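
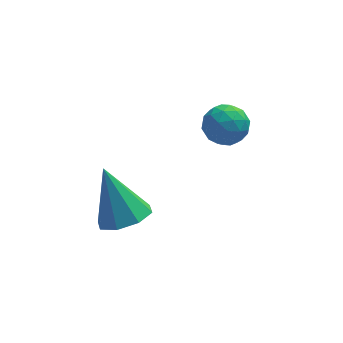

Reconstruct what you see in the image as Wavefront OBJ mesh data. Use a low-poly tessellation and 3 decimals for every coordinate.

v -2.143 0.068 -3.456
v -1.43 -0.114 -3.142
v -2.617 0.812 -1.944
v -1.433 0.435 -3.413
v -1.852 0.769 -3.709
v -2.441 0.692 -3.857
v -2.856 0.25 -3.769
v -2.852 -0.299 -3.498
v -2.433 -0.633 -3.202
v -1.844 -0.556 -3.054
v 0.606 2.891 -2.114
v 1.002 3.481 -2.264
v 1.078 2.339 -3.036
v 1.474 2.929 -3.186
v 1.617 2.537 -2.593
v 1.325 2.878 -2.023
v 0.755 2.942 -3.277
v 0.463 3.283 -2.707
v 1.094 3.512 -2.983
v 1.627 3.261 -2.56
v 0.453 2.559 -2.74
v 0.986 2.308 -2.317
v 0.762 3.234 -2.108
v 1.318 2.586 -3.192
v 1.402 2.355 -2.843
v 1.635 2.701 -2.931
v 0.953 2.88 -1.966
v 1.185 3.226 -2.054
v 1.547 2.671 -2.247
v 0.895 2.594 -3.246
v 1.127 2.94 -3.334
v 0.445 3.119 -2.369
v 0.678 3.465 -2.457
v 0.533 3.149 -3.053
v 1.049 3.599 -2.619
v 1.327 3.275 -3.161
v 0.904 3.283 -3.214
v 0.732 3.483 -2.879
v 1.363 3.452 -2.37
v 1.64 3.127 -2.912
v 1.724 2.897 -2.563
v 1.553 3.097 -2.228
v 1.417 3.47 -2.792
v 0.44 2.693 -2.388
v 0.717 2.368 -2.93
v 0.527 2.723 -3.072
v 0.356 2.923 -2.737
v 0.753 2.545 -2.139
v 1.031 2.221 -2.681
v 1.348 2.337 -2.421
v 1.176 2.537 -2.086
v 0.663 2.35 -2.508
f 2 1 4
f 2 4 3
f 4 1 5
f 4 5 3
f 5 1 6
f 5 6 3
f 6 1 7
f 6 7 3
f 7 1 8
f 7 8 3
f 8 1 9
f 8 9 3
f 9 1 10
f 9 10 3
f 10 1 2
f 10 2 3
f 11 48 27
f 48 22 51
f 27 51 16
f 48 51 27
f 11 27 23
f 27 16 28
f 23 28 12
f 27 28 23
f 11 23 32
f 23 12 33
f 32 33 18
f 23 33 32
f 11 32 44
f 32 18 47
f 44 47 21
f 32 47 44
f 11 44 48
f 44 21 52
f 48 52 22
f 44 52 48
f 12 28 39
f 28 16 42
f 39 42 20
f 28 42 39
f 16 51 29
f 51 22 50
f 29 50 15
f 51 50 29
f 22 52 49
f 52 21 45
f 49 45 13
f 52 45 49
f 21 47 46
f 47 18 34
f 46 34 17
f 47 34 46
f 18 33 38
f 33 12 35
f 38 35 19
f 33 35 38
f 14 40 26
f 40 20 41
f 26 41 15
f 40 41 26
f 14 26 24
f 26 15 25
f 24 25 13
f 26 25 24
f 14 24 31
f 24 13 30
f 31 30 17
f 24 30 31
f 14 31 36
f 31 17 37
f 36 37 19
f 31 37 36
f 14 36 40
f 36 19 43
f 40 43 20
f 36 43 40
f 15 41 29
f 41 20 42
f 29 42 16
f 41 42 29
f 13 25 49
f 25 15 50
f 49 50 22
f 25 50 49
f 17 30 46
f 30 13 45
f 46 45 21
f 30 45 46
f 19 37 38
f 37 17 34
f 38 34 18
f 37 34 38
f 20 43 39
f 43 19 35
f 39 35 12
f 43 35 39



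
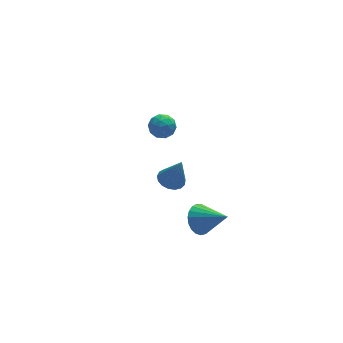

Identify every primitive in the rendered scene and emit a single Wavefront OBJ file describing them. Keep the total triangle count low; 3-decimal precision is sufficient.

v -1.876 -3.145 2.003
v -1.225 -3.213 1.817
v -1.484 -3.475 3.497
v -1.252 -2.898 1.894
v -1.421 -2.639 1.995
v -1.695 -2.497 2.098
v -2.01 -2.502 2.18
v -2.294 -2.656 2.22
v -2.483 -2.921 2.211
v -2.532 -3.237 2.154
v -2.431 -3.533 2.062
v -2.203 -3.739 1.957
v -1.899 -3.81 1.862
v -1.591 -3.728 1.799
v -1.347 -3.513 1.783
v 0.152 -1.182 -3.755
v 0.858 -0.885 -4.188
v 1.188 -2.238 -2.785
v 0.836 -0.65 -3.908
v 0.696 -0.507 -3.602
v 0.461 -0.481 -3.322
v 0.173 -0.575 -3.118
v -0.119 -0.775 -3.023
v -0.364 -1.045 -3.055
v -0.52 -1.338 -3.208
v -0.56 -1.605 -3.456
v -0.477 -1.798 -3.755
v -0.285 -1.885 -4.054
v -0.018 -1.85 -4.302
v 0.279 -1.7 -4.455
v 0.553 -1.46 -4.487
v 0.758 -1.172 -4.393
v -0.881 3.594 -0.687
v -0.49 3.917 -0.139
v -0.33 2.543 -0.461
v 0.061 2.866 0.087
v -0.675 2.762 0.164
v -1.015 3.412 0.024
v 0.195 3.048 -0.624
v -0.145 3.698 -0.764
v 0.175 3.58 -0.1
v -0.363 3.403 0.387
v -0.457 3.057 -0.987
v -0.995 2.88 -0.5
v -0.734 3.848 -0.433
v -0.086 2.612 -0.167
v -0.518 2.551 -0.122
v -0.289 2.741 0.2
v -1.042 3.551 -0.337
v -0.813 3.74 -0.015
v -0.921 3.062 0.163
v -0.007 2.72 -0.585
v 0.222 2.909 -0.263
v -0.531 3.719 -0.8
v -0.302 3.909 -0.478
v 0.101 3.398 -0.763
v -0.114 3.839 -0.088
v 0.21 3.222 0.045
v 0.289 3.329 -0.373
v 0.089 3.71 -0.455
v -0.43 3.735 0.198
v -0.106 3.118 0.332
v -0.538 3.057 0.376
v -0.738 3.438 0.294
v -0.039 3.537 0.222
v -0.714 3.342 -0.932
v -0.39 2.725 -0.798
v -0.082 3.022 -0.894
v -0.282 3.403 -0.976
v -1.03 3.238 -0.645
v -0.706 2.621 -0.512
v -0.909 2.75 -0.145
v -1.109 3.131 -0.227
v -0.781 2.923 -0.822
f 2 1 4
f 2 4 3
f 4 1 5
f 4 5 3
f 5 1 6
f 5 6 3
f 6 1 7
f 6 7 3
f 7 1 8
f 7 8 3
f 8 1 9
f 8 9 3
f 9 1 10
f 9 10 3
f 10 1 11
f 10 11 3
f 11 1 12
f 11 12 3
f 12 1 13
f 12 13 3
f 13 1 14
f 13 14 3
f 14 1 15
f 14 15 3
f 15 1 2
f 15 2 3
f 17 16 19
f 17 19 18
f 19 16 20
f 19 20 18
f 20 16 21
f 20 21 18
f 21 16 22
f 21 22 18
f 22 16 23
f 22 23 18
f 23 16 24
f 23 24 18
f 24 16 25
f 24 25 18
f 25 16 26
f 25 26 18
f 26 16 27
f 26 27 18
f 27 16 28
f 27 28 18
f 28 16 29
f 28 29 18
f 29 16 30
f 29 30 18
f 30 16 31
f 30 31 18
f 31 16 32
f 31 32 18
f 32 16 17
f 32 17 18
f 33 70 49
f 70 44 73
f 49 73 38
f 70 73 49
f 33 49 45
f 49 38 50
f 45 50 34
f 49 50 45
f 33 45 54
f 45 34 55
f 54 55 40
f 45 55 54
f 33 54 66
f 54 40 69
f 66 69 43
f 54 69 66
f 33 66 70
f 66 43 74
f 70 74 44
f 66 74 70
f 34 50 61
f 50 38 64
f 61 64 42
f 50 64 61
f 38 73 51
f 73 44 72
f 51 72 37
f 73 72 51
f 44 74 71
f 74 43 67
f 71 67 35
f 74 67 71
f 43 69 68
f 69 40 56
f 68 56 39
f 69 56 68
f 40 55 60
f 55 34 57
f 60 57 41
f 55 57 60
f 36 62 48
f 62 42 63
f 48 63 37
f 62 63 48
f 36 48 46
f 48 37 47
f 46 47 35
f 48 47 46
f 36 46 53
f 46 35 52
f 53 52 39
f 46 52 53
f 36 53 58
f 53 39 59
f 58 59 41
f 53 59 58
f 36 58 62
f 58 41 65
f 62 65 42
f 58 65 62
f 37 63 51
f 63 42 64
f 51 64 38
f 63 64 51
f 35 47 71
f 47 37 72
f 71 72 44
f 47 72 71
f 39 52 68
f 52 35 67
f 68 67 43
f 52 67 68
f 41 59 60
f 59 39 56
f 60 56 40
f 59 56 60
f 42 65 61
f 65 41 57
f 61 57 34
f 65 57 61



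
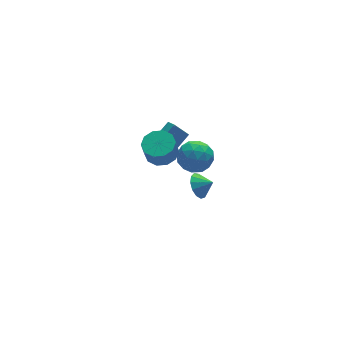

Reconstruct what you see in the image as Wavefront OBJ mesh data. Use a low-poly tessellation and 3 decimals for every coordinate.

v -1.991 2.926 1.526
v -0.912 3.317 2.2
v -2.004 3.68 1.111
v -0.926 4.07 1.785
v -1.294 2.47 0.675
v -0.216 2.86 1.349
v -1.308 3.223 0.26
v -0.229 3.614 0.934
v -3.14 0.478 3.278
v -2.299 0.034 3.411
v -2.599 -0.181 4.595
v -3.44 0.262 4.462
v -2.224 0.61 3.535
v -2.525 0.395 4.718
v -2.499 1.135 3.561
v -2.8 0.92 4.744
v -3.019 1.409 3.478
v -3.32 1.193 4.662
v -3.585 1.327 3.32
v -3.886 1.112 4.503
v -3.981 0.921 3.145
v -4.281 0.706 4.329
v -4.055 0.345 3.022
v -4.356 0.13 4.205
v -3.78 -0.18 2.996
v -4.081 -0.395 4.179
v -3.26 -0.453 3.078
v -3.561 -0.669 4.262
v -2.694 -0.372 3.237
v -2.995 -0.587 4.42
v -0.34 3.222 -0.634
v 0.63 2.671 -0.896
v -0.87 1.789 0.416
v 0.1 1.238 0.154
v 0.133 2.171 0.819
v 0.461 3.057 0.169
v -0.701 1.403 -0.649
v -0.373 2.289 -1.299
v 0.407 1.547 -0.906
v 0.922 2.021 0.001
v -1.162 2.439 -0.481
v -0.647 2.913 0.426
v 0.192 3.072 -0.857
v -0.432 1.388 0.377
v -0.412 1.936 0.768
v 0.158 1.612 0.614
v 0.092 3.299 -0.231
v 0.662 2.975 -0.385
v 0.37 2.681 0.623
v -0.902 1.485 -0.095
v -0.332 1.161 -0.249
v -0.398 2.848 -1.094
v 0.172 2.524 -1.248
v -0.61 1.779 -1.103
v 0.631 2.088 -1.017
v 0.319 1.245 -0.4
v -0.152 1.343 -0.872
v 0.041 1.863 -1.254
v 0.934 2.366 -0.484
v 0.622 1.524 0.133
v 0.641 2.072 0.524
v 0.834 2.593 0.143
v 0.802 1.706 -0.49
v -0.862 2.936 -0.613
v -1.174 2.094 0.004
v -1.074 1.867 -0.623
v -0.881 2.388 -1.004
v -0.559 3.215 -0.08
v -0.871 2.372 0.537
v -0.281 2.597 0.774
v -0.088 3.117 0.392
v -1.042 2.754 0.01
v 0.436 2.832 -3.993
v 0.906 2.679 -4.745
v 1.104 2.308 -3.467
v 1.089 3.109 -4.547
v 1.063 3.451 -4.174
v 0.839 3.597 -3.743
v 0.486 3.5 -3.392
v 0.118 3.191 -3.232
v -0.15 2.768 -3.313
v -0.232 2.366 -3.61
v -0.102 2.111 -4.029
v 0.199 2.086 -4.437
v 0.575 2.297 -4.703
f 2 4 1
f 5 2 1
f 1 4 3
f 3 5 1
f 2 8 4
f 6 2 5
f 6 8 2
f 4 8 3
f 7 5 3
f 3 8 7
f 7 6 5
f 8 6 7
f 10 9 13
f 10 13 11
f 11 13 14
f 11 14 12
f 13 9 15
f 13 15 14
f 14 15 16
f 14 16 12
f 15 9 17
f 15 17 16
f 16 17 18
f 16 18 12
f 17 9 19
f 17 19 18
f 18 19 20
f 18 20 12
f 19 9 21
f 19 21 20
f 20 21 22
f 20 22 12
f 21 9 23
f 21 23 22
f 22 23 24
f 22 24 12
f 23 9 25
f 23 25 24
f 24 25 26
f 24 26 12
f 25 9 27
f 25 27 26
f 26 27 28
f 26 28 12
f 27 9 29
f 27 29 28
f 28 29 30
f 28 30 12
f 29 9 10
f 29 10 30
f 30 10 11
f 30 11 12
f 31 68 47
f 68 42 71
f 47 71 36
f 68 71 47
f 31 47 43
f 47 36 48
f 43 48 32
f 47 48 43
f 31 43 52
f 43 32 53
f 52 53 38
f 43 53 52
f 31 52 64
f 52 38 67
f 64 67 41
f 52 67 64
f 31 64 68
f 64 41 72
f 68 72 42
f 64 72 68
f 32 48 59
f 48 36 62
f 59 62 40
f 48 62 59
f 36 71 49
f 71 42 70
f 49 70 35
f 71 70 49
f 42 72 69
f 72 41 65
f 69 65 33
f 72 65 69
f 41 67 66
f 67 38 54
f 66 54 37
f 67 54 66
f 38 53 58
f 53 32 55
f 58 55 39
f 53 55 58
f 34 60 46
f 60 40 61
f 46 61 35
f 60 61 46
f 34 46 44
f 46 35 45
f 44 45 33
f 46 45 44
f 34 44 51
f 44 33 50
f 51 50 37
f 44 50 51
f 34 51 56
f 51 37 57
f 56 57 39
f 51 57 56
f 34 56 60
f 56 39 63
f 60 63 40
f 56 63 60
f 35 61 49
f 61 40 62
f 49 62 36
f 61 62 49
f 33 45 69
f 45 35 70
f 69 70 42
f 45 70 69
f 37 50 66
f 50 33 65
f 66 65 41
f 50 65 66
f 39 57 58
f 57 37 54
f 58 54 38
f 57 54 58
f 40 63 59
f 63 39 55
f 59 55 32
f 63 55 59
f 74 73 76
f 74 76 75
f 76 73 77
f 76 77 75
f 77 73 78
f 77 78 75
f 78 73 79
f 78 79 75
f 79 73 80
f 79 80 75
f 80 73 81
f 80 81 75
f 81 73 82
f 81 82 75
f 82 73 83
f 82 83 75
f 83 73 84
f 83 84 75
f 84 73 85
f 84 85 75
f 85 73 74
f 85 74 75



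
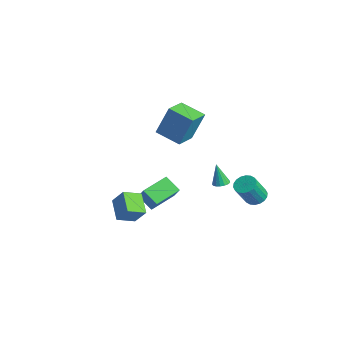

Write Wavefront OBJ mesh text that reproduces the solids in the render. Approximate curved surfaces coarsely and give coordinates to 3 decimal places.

v -2.322 3.753 -4.174
v -2.007 4.174 -4.051
v -2.678 3.587 -2.706
v -2.239 4.28 -4.095
v -2.489 4.266 -4.157
v -2.701 4.134 -4.223
v -2.827 3.915 -4.278
v -2.837 3.659 -4.309
v -2.729 3.424 -4.31
v -2.528 3.265 -4.279
v -2.28 3.217 -4.224
v -2.041 3.292 -4.158
v -1.868 3.473 -4.096
v -1.798 3.717 -4.051
v -1.848 3.97 -4.035
v -3.663 0.972 0.733
v -3.384 1.671 2.661
v -2.341 1.839 0.227
v -2.062 2.538 2.155
v -2.738 -0.258 1.045
v -2.459 0.441 2.973
v -1.416 0.609 0.539
v -1.137 1.308 2.467
v -2.085 -1.678 -3.622
v -1.188 -1.742 -2.576
v -2.51 -0.055 -3.159
v -1.613 -0.12 -2.112
v -1.207 -1.24 -4.348
v -0.31 -1.305 -3.301
v -1.632 0.382 -3.884
v -0.735 0.318 -2.838
v 1.923 -4.73 -2.193
v 0.66 -4.438 -1.499
v 1.93 -3.638 -2.64
v 0.667 -3.346 -1.946
v 2.553 -4.334 -1.214
v 1.29 -4.042 -0.52
v 2.56 -3.242 -1.661
v 1.297 -2.95 -0.967
v 1.352 4.132 -3.157
v 2.037 4.317 -3.184
v 2.333 3.434 -1.75
v 1.648 3.248 -1.723
v 1.907 4.55 -3.014
v 2.203 3.667 -1.58
v 1.668 4.7 -2.872
v 1.964 3.817 -1.438
v 1.366 4.737 -2.787
v 1.662 3.854 -1.353
v 1.061 4.655 -2.775
v 1.357 3.771 -1.341
v 0.814 4.468 -2.839
v 1.11 3.585 -1.405
v 0.673 4.215 -2.965
v 0.97 3.332 -1.531
v 0.667 3.946 -3.13
v 0.963 3.063 -1.696
v 0.797 3.713 -3.3
v 1.093 2.83 -1.866
v 1.036 3.563 -3.442
v 1.332 2.68 -2.008
v 1.338 3.526 -3.527
v 1.634 2.643 -2.093
v 1.643 3.609 -3.539
v 1.939 2.725 -2.105
v 1.89 3.795 -3.475
v 2.186 2.912 -2.041
v 2.03 4.048 -3.349
v 2.327 3.165 -1.915
f 2 1 4
f 2 4 3
f 4 1 5
f 4 5 3
f 5 1 6
f 5 6 3
f 6 1 7
f 6 7 3
f 7 1 8
f 7 8 3
f 8 1 9
f 8 9 3
f 9 1 10
f 9 10 3
f 10 1 11
f 10 11 3
f 11 1 12
f 11 12 3
f 12 1 13
f 12 13 3
f 13 1 14
f 13 14 3
f 14 1 15
f 14 15 3
f 15 1 2
f 15 2 3
f 17 19 16
f 20 17 16
f 16 19 18
f 18 20 16
f 17 23 19
f 21 17 20
f 21 23 17
f 19 23 18
f 22 20 18
f 18 23 22
f 22 21 20
f 23 21 22
f 25 27 24
f 28 25 24
f 24 27 26
f 26 28 24
f 25 31 27
f 29 25 28
f 29 31 25
f 27 31 26
f 30 28 26
f 26 31 30
f 30 29 28
f 31 29 30
f 33 35 32
f 36 33 32
f 32 35 34
f 34 36 32
f 33 39 35
f 37 33 36
f 37 39 33
f 35 39 34
f 38 36 34
f 34 39 38
f 38 37 36
f 39 37 38
f 41 40 44
f 41 44 42
f 42 44 45
f 42 45 43
f 44 40 46
f 44 46 45
f 45 46 47
f 45 47 43
f 46 40 48
f 46 48 47
f 47 48 49
f 47 49 43
f 48 40 50
f 48 50 49
f 49 50 51
f 49 51 43
f 50 40 52
f 50 52 51
f 51 52 53
f 51 53 43
f 52 40 54
f 52 54 53
f 53 54 55
f 53 55 43
f 54 40 56
f 54 56 55
f 55 56 57
f 55 57 43
f 56 40 58
f 56 58 57
f 57 58 59
f 57 59 43
f 58 40 60
f 58 60 59
f 59 60 61
f 59 61 43
f 60 40 62
f 60 62 61
f 61 62 63
f 61 63 43
f 62 40 64
f 62 64 63
f 63 64 65
f 63 65 43
f 64 40 66
f 64 66 65
f 65 66 67
f 65 67 43
f 66 40 68
f 66 68 67
f 67 68 69
f 67 69 43
f 68 40 41
f 68 41 69
f 69 41 42
f 69 42 43



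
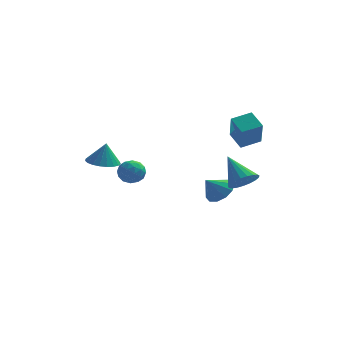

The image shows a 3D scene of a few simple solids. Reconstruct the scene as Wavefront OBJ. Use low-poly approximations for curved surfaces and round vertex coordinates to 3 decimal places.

v 2.227 3.487 -2.591
v 3.062 3.488 -1.971
v 1.453 2.913 -1.549
v 2.755 4.047 -1.891
v 2.246 4.392 -2.079
v 1.73 4.392 -2.462
v 1.404 4.046 -2.895
v 1.392 3.486 -3.212
v 1.7 2.928 -3.291
v 2.208 2.583 -3.104
v 2.724 2.583 -2.72
v 3.05 2.929 -2.288
v -3.627 -1.862 1.498
v -2.635 -1.737 1.354
v -3.433 -1.778 2.902
v -2.775 -1.341 1.349
v -3.062 -1.035 1.37
v -3.446 -0.872 1.413
v -3.862 -0.881 1.471
v -4.237 -1.059 1.533
v -4.507 -1.376 1.59
v -4.624 -1.777 1.63
v -4.569 -2.193 1.647
v -4.351 -2.552 1.639
v -4.007 -2.791 1.606
v -3.598 -2.87 1.555
v -3.194 -2.775 1.493
v -2.864 -2.522 1.433
v -2.667 -2.154 1.383
v -2.015 -2.245 1.529
v -1.278 -2.359 1.097
v -2.242 -3.621 1.503
v -1.505 -3.735 1.071
v -1.487 -3.483 1.896
v -1.347 -2.632 1.911
v -2.173 -3.348 0.689
v -2.033 -2.497 0.704
v -1.376 -3.04 0.577
v -0.951 -3.124 1.323
v -2.569 -2.856 1.277
v -2.144 -2.94 2.023
v -1.627 -2.181 1.315
v -1.893 -3.799 1.285
v -1.883 -3.651 1.77
v -1.45 -3.718 1.516
v -1.667 -2.342 1.794
v -1.234 -2.409 1.54
v -1.357 -3.07 2.009
v -2.286 -3.571 1.06
v -1.853 -3.638 0.806
v -2.07 -2.262 1.084
v -1.637 -2.329 0.83
v -2.163 -2.91 0.591
v -1.251 -2.648 0.756
v -1.384 -3.457 0.741
v -1.777 -3.23 0.516
v -1.695 -2.73 0.525
v -1.001 -2.698 1.194
v -1.135 -3.507 1.179
v -1.124 -3.358 1.664
v -1.042 -2.859 1.673
v -1.059 -3.098 0.889
v -2.385 -2.473 1.421
v -2.519 -3.282 1.406
v -2.478 -3.121 0.927
v -2.396 -2.622 0.936
v -2.136 -2.523 1.859
v -2.269 -3.332 1.844
v -1.825 -3.25 2.075
v -1.743 -2.75 2.084
v -2.461 -2.882 1.711
v 2.888 2.781 2.306
v 3.097 1.712 3.96
v 3.981 3.487 2.625
v 4.19 2.419 4.278
v 3.65 1.901 1.642
v 3.859 0.833 3.295
v 4.743 2.608 1.96
v 4.952 1.539 3.614
v 4.044 0.52 -0.482
v 4.625 0.159 0.234
v 2.936 1.64 0.982
v 4.826 0.502 0.125
v 4.892 0.847 -0.09
v 4.812 1.136 -0.371
v 4.598 1.318 -0.673
v 4.289 1.363 -0.941
v 3.937 1.262 -1.129
v 3.604 1.032 -1.206
v 3.347 0.715 -1.158
v 3.21 0.363 -0.993
v 3.218 0.039 -0.739
v 3.368 -0.202 -0.441
v 3.635 -0.318 -0.15
v 3.973 -0.289 0.083
v 4.323 -0.12 0.219
f 2 1 4
f 2 4 3
f 4 1 5
f 4 5 3
f 5 1 6
f 5 6 3
f 6 1 7
f 6 7 3
f 7 1 8
f 7 8 3
f 8 1 9
f 8 9 3
f 9 1 10
f 9 10 3
f 10 1 11
f 10 11 3
f 11 1 12
f 11 12 3
f 12 1 2
f 12 2 3
f 14 13 16
f 14 16 15
f 16 13 17
f 16 17 15
f 17 13 18
f 17 18 15
f 18 13 19
f 18 19 15
f 19 13 20
f 19 20 15
f 20 13 21
f 20 21 15
f 21 13 22
f 21 22 15
f 22 13 23
f 22 23 15
f 23 13 24
f 23 24 15
f 24 13 25
f 24 25 15
f 25 13 26
f 25 26 15
f 26 13 27
f 26 27 15
f 27 13 28
f 27 28 15
f 28 13 29
f 28 29 15
f 29 13 14
f 29 14 15
f 30 67 46
f 67 41 70
f 46 70 35
f 67 70 46
f 30 46 42
f 46 35 47
f 42 47 31
f 46 47 42
f 30 42 51
f 42 31 52
f 51 52 37
f 42 52 51
f 30 51 63
f 51 37 66
f 63 66 40
f 51 66 63
f 30 63 67
f 63 40 71
f 67 71 41
f 63 71 67
f 31 47 58
f 47 35 61
f 58 61 39
f 47 61 58
f 35 70 48
f 70 41 69
f 48 69 34
f 70 69 48
f 41 71 68
f 71 40 64
f 68 64 32
f 71 64 68
f 40 66 65
f 66 37 53
f 65 53 36
f 66 53 65
f 37 52 57
f 52 31 54
f 57 54 38
f 52 54 57
f 33 59 45
f 59 39 60
f 45 60 34
f 59 60 45
f 33 45 43
f 45 34 44
f 43 44 32
f 45 44 43
f 33 43 50
f 43 32 49
f 50 49 36
f 43 49 50
f 33 50 55
f 50 36 56
f 55 56 38
f 50 56 55
f 33 55 59
f 55 38 62
f 59 62 39
f 55 62 59
f 34 60 48
f 60 39 61
f 48 61 35
f 60 61 48
f 32 44 68
f 44 34 69
f 68 69 41
f 44 69 68
f 36 49 65
f 49 32 64
f 65 64 40
f 49 64 65
f 38 56 57
f 56 36 53
f 57 53 37
f 56 53 57
f 39 62 58
f 62 38 54
f 58 54 31
f 62 54 58
f 73 75 72
f 76 73 72
f 72 75 74
f 74 76 72
f 73 79 75
f 77 73 76
f 77 79 73
f 75 79 74
f 78 76 74
f 74 79 78
f 78 77 76
f 79 77 78
f 81 80 83
f 81 83 82
f 83 80 84
f 83 84 82
f 84 80 85
f 84 85 82
f 85 80 86
f 85 86 82
f 86 80 87
f 86 87 82
f 87 80 88
f 87 88 82
f 88 80 89
f 88 89 82
f 89 80 90
f 89 90 82
f 90 80 91
f 90 91 82
f 91 80 92
f 91 92 82
f 92 80 93
f 92 93 82
f 93 80 94
f 93 94 82
f 94 80 95
f 94 95 82
f 95 80 96
f 95 96 82
f 96 80 81
f 96 81 82



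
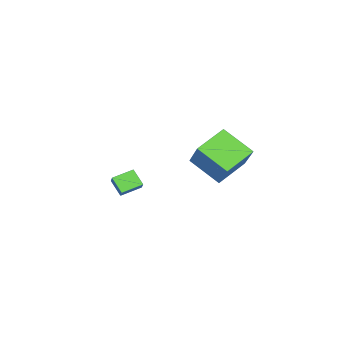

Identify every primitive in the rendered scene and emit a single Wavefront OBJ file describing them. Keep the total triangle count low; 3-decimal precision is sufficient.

v 3.064 -4.137 -3.898
v 2.789 -4.905 -3.132
v 2.086 -3.428 -3.54
v 1.81 -4.197 -2.773
v 3.61 -3.703 -3.267
v 3.334 -4.472 -2.5
v 2.631 -2.995 -2.908
v 2.356 -3.763 -2.142
v 1.976 2.683 0.014
v 1.939 0.943 1.116
v 2.906 3.67 1.604
v 2.869 1.93 2.706
v 3.731 2.19 -0.706
v 3.694 0.45 0.396
v 4.661 3.177 0.884
v 4.624 1.437 1.986
f 2 4 1
f 5 2 1
f 1 4 3
f 3 5 1
f 2 8 4
f 6 2 5
f 6 8 2
f 4 8 3
f 7 5 3
f 3 8 7
f 7 6 5
f 8 6 7
f 10 12 9
f 13 10 9
f 9 12 11
f 11 13 9
f 10 16 12
f 14 10 13
f 14 16 10
f 12 16 11
f 15 13 11
f 11 16 15
f 15 14 13
f 16 14 15



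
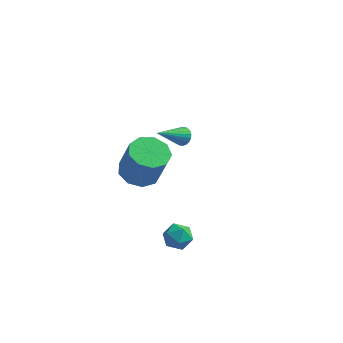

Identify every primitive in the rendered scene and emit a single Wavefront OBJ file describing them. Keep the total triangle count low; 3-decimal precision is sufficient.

v 0.266 -3.241 -2.814
v 0.709 -3.88 -3.074
v -0.849 -3.88 -3.146
v -0.406 -4.519 -3.406
v -0.443 -4.344 -2.606
v 0.246 -3.949 -2.4
v -0.386 -3.811 -3.82
v 0.303 -3.416 -3.614
v 0.306 -4.233 -3.695
v 0.271 -4.562 -2.945
v -0.411 -3.198 -3.275
v -0.446 -3.527 -2.525
v -2.793 -2.108 -0.411
v -2.272 -2.978 -0.782
v -1.545 -3.362 1.139
v -2.067 -2.492 1.511
v -1.836 -2.383 -0.828
v -1.109 -2.768 1.094
v -1.848 -1.66 -0.679
v -1.121 -2.044 1.243
v -2.302 -1.146 -0.404
v -1.575 -1.531 1.518
v -2.986 -1.082 -0.132
v -2.26 -1.467 1.789
v -3.58 -1.498 0.009
v -2.853 -1.883 1.93
v -3.806 -2.199 -0.046
v -3.079 -2.584 1.875
v -3.558 -2.858 -0.272
v -2.831 -3.243 1.65
v -2.952 -3.165 -0.563
v -2.225 -3.55 1.359
v -2.679 3.25 -1.61
v -2.324 3.367 -1.153
v -3.521 1.83 -0.59
v -2.516 3.514 -1.108
v -2.736 3.614 -1.149
v -2.946 3.652 -1.27
v -3.11 3.62 -1.45
v -3.199 3.524 -1.657
v -3.199 3.381 -1.857
v -3.108 3.215 -2.013
v -2.944 3.055 -2.1
v -2.733 2.929 -2.102
v -2.513 2.858 -2.019
v -2.322 2.855 -1.865
v -2.193 2.92 -1.667
v -2.147 3.043 -1.459
v -2.194 3.201 -1.277
f 1 12 6
f 1 6 2
f 1 2 8
f 1 8 11
f 1 11 12
f 2 6 10
f 6 12 5
f 12 11 3
f 11 8 7
f 8 2 9
f 4 10 5
f 4 5 3
f 4 3 7
f 4 7 9
f 4 9 10
f 5 10 6
f 3 5 12
f 7 3 11
f 9 7 8
f 10 9 2
f 14 13 17
f 14 17 15
f 15 17 18
f 15 18 16
f 17 13 19
f 17 19 18
f 18 19 20
f 18 20 16
f 19 13 21
f 19 21 20
f 20 21 22
f 20 22 16
f 21 13 23
f 21 23 22
f 22 23 24
f 22 24 16
f 23 13 25
f 23 25 24
f 24 25 26
f 24 26 16
f 25 13 27
f 25 27 26
f 26 27 28
f 26 28 16
f 27 13 29
f 27 29 28
f 28 29 30
f 28 30 16
f 29 13 31
f 29 31 30
f 30 31 32
f 30 32 16
f 31 13 14
f 31 14 32
f 32 14 15
f 32 15 16
f 34 33 36
f 34 36 35
f 36 33 37
f 36 37 35
f 37 33 38
f 37 38 35
f 38 33 39
f 38 39 35
f 39 33 40
f 39 40 35
f 40 33 41
f 40 41 35
f 41 33 42
f 41 42 35
f 42 33 43
f 42 43 35
f 43 33 44
f 43 44 35
f 44 33 45
f 44 45 35
f 45 33 46
f 45 46 35
f 46 33 47
f 46 47 35
f 47 33 48
f 47 48 35
f 48 33 49
f 48 49 35
f 49 33 34
f 49 34 35



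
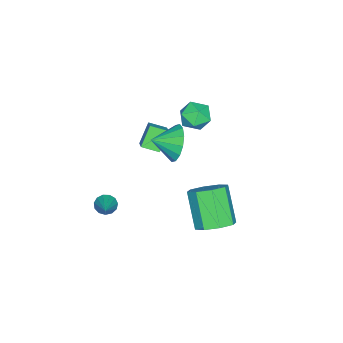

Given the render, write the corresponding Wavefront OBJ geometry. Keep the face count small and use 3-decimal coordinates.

v 1.209 3.292 -2.653
v 1.815 3.795 -2.003
v 0.796 2.87 -0.338
v 0.191 2.368 -0.987
v 1.167 4.194 -2.178
v 0.148 3.27 -0.513
v 0.544 4.065 -2.631
v -0.475 3.141 -0.965
v 0.311 3.483 -3.096
v -0.708 2.559 -1.431
v 0.604 2.79 -3.302
v -0.415 1.865 -1.637
v 1.252 2.39 -3.127
v 0.233 1.466 -1.462
v 1.875 2.519 -2.675
v 0.856 1.595 -1.009
v 2.108 3.101 -2.209
v 1.089 2.177 -0.544
v 1.854 1.479 3.696
v 2.512 1.59 2.872
v 2.526 0.521 4.104
v 2.724 1.906 3.267
v 2.703 2.109 3.776
v 2.455 2.142 4.264
v 2.045 1.999 4.6
v 1.584 1.715 4.693
v 1.196 1.369 4.519
v 0.984 1.052 4.125
v 1.005 0.85 3.615
v 1.253 0.816 3.127
v 1.663 0.96 2.792
v 2.124 1.243 2.698
v 3.016 -1.676 -1.507
v 3.318 -1.551 -1.987
v 4.264 -1.024 -0.553
v 3.133 -1.289 -1.923
v 2.911 -1.15 -1.728
v 2.722 -1.178 -1.463
v 2.627 -1.364 -1.211
v 2.656 -1.649 -1.054
v 2.799 -1.942 -1.04
v 3.011 -2.151 -1.175
v 3.225 -2.209 -1.415
v 3.373 -2.098 -1.684
v 3.407 -1.853 -1.897
v -1.614 1.655 2.496
v -0.896 1.106 2.451
v -2.504 0.494 2.469
v -1.786 -0.055 2.424
v -1.954 0.409 3.182
v -1.404 1.126 3.199
v -1.996 0.474 1.721
v -1.446 1.191 1.738
v -1.133 0.376 1.972
v -1.107 0.336 2.875
v -2.293 1.264 2.045
v -2.267 1.224 2.948
v -2.621 -1.195 -0.123
v -2.309 -2.064 0.205
v -1.914 -0.743 0.402
v -1.603 -1.612 0.731
v -1.797 -1.288 -1.151
v -1.486 -2.157 -0.822
v -1.091 -0.836 -0.625
v -0.779 -1.705 -0.297
f 2 1 5
f 2 5 3
f 3 5 6
f 3 6 4
f 5 1 7
f 5 7 6
f 6 7 8
f 6 8 4
f 7 1 9
f 7 9 8
f 8 9 10
f 8 10 4
f 9 1 11
f 9 11 10
f 10 11 12
f 10 12 4
f 11 1 13
f 11 13 12
f 12 13 14
f 12 14 4
f 13 1 15
f 13 15 14
f 14 15 16
f 14 16 4
f 15 1 17
f 15 17 16
f 16 17 18
f 16 18 4
f 17 1 2
f 17 2 18
f 18 2 3
f 18 3 4
f 20 19 22
f 20 22 21
f 22 19 23
f 22 23 21
f 23 19 24
f 23 24 21
f 24 19 25
f 24 25 21
f 25 19 26
f 25 26 21
f 26 19 27
f 26 27 21
f 27 19 28
f 27 28 21
f 28 19 29
f 28 29 21
f 29 19 30
f 29 30 21
f 30 19 31
f 30 31 21
f 31 19 32
f 31 32 21
f 32 19 20
f 32 20 21
f 34 33 36
f 34 36 35
f 36 33 37
f 36 37 35
f 37 33 38
f 37 38 35
f 38 33 39
f 38 39 35
f 39 33 40
f 39 40 35
f 40 33 41
f 40 41 35
f 41 33 42
f 41 42 35
f 42 33 43
f 42 43 35
f 43 33 44
f 43 44 35
f 44 33 45
f 44 45 35
f 45 33 34
f 45 34 35
f 46 57 51
f 46 51 47
f 46 47 53
f 46 53 56
f 46 56 57
f 47 51 55
f 51 57 50
f 57 56 48
f 56 53 52
f 53 47 54
f 49 55 50
f 49 50 48
f 49 48 52
f 49 52 54
f 49 54 55
f 50 55 51
f 48 50 57
f 52 48 56
f 54 52 53
f 55 54 47
f 59 61 58
f 62 59 58
f 58 61 60
f 60 62 58
f 59 65 61
f 63 59 62
f 63 65 59
f 61 65 60
f 64 62 60
f 60 65 64
f 64 63 62
f 65 63 64



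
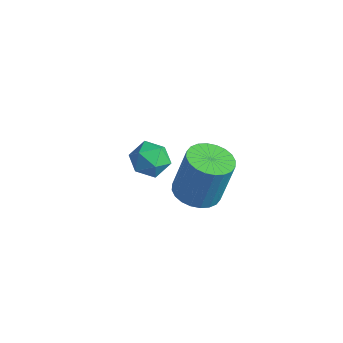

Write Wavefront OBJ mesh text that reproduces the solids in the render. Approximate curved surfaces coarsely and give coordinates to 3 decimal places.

v -3.692 0.815 -1.81
v -3.066 1.288 -1.383
v -2.914 -0.388 -1.617
v -2.288 0.085 -1.19
v -3.088 -0.04 -0.813
v -3.569 0.703 -0.932
v -2.411 0.197 -2.068
v -2.892 0.94 -2.187
v -2.274 0.906 -1.543
v -2.692 0.76 -0.767
v -3.288 0.14 -2.233
v -3.706 -0.006 -1.457
v 1.312 -1.2 1.07
v 2.065 -1.728 1.083
v 2.342 -1.287 2.983
v 1.588 -0.76 2.97
v 2.204 -1.411 0.989
v 2.48 -0.97 2.889
v 2.207 -1.061 0.907
v 2.483 -0.62 2.807
v 2.073 -0.733 0.851
v 2.349 -0.292 2.751
v 1.824 -0.476 0.827
v 2.1 -0.035 2.727
v 1.496 -0.329 0.841
v 1.773 0.112 2.741
v 1.141 -0.315 0.889
v 1.417 0.126 2.789
v 0.812 -0.436 0.965
v 1.088 0.005 2.865
v 0.558 -0.673 1.057
v 0.835 -0.232 2.957
v 0.42 -0.99 1.151
v 0.696 -0.549 3.051
v 0.417 -1.34 1.233
v 0.693 -0.899 3.133
v 0.551 -1.668 1.289
v 0.827 -1.227 3.189
v 0.8 -1.925 1.313
v 1.076 -1.484 3.213
v 1.127 -2.072 1.299
v 1.404 -1.631 3.199
v 1.483 -2.086 1.251
v 1.759 -1.645 3.151
v 1.812 -1.965 1.175
v 2.088 -1.524 3.075
f 1 12 6
f 1 6 2
f 1 2 8
f 1 8 11
f 1 11 12
f 2 6 10
f 6 12 5
f 12 11 3
f 11 8 7
f 8 2 9
f 4 10 5
f 4 5 3
f 4 3 7
f 4 7 9
f 4 9 10
f 5 10 6
f 3 5 12
f 7 3 11
f 9 7 8
f 10 9 2
f 14 13 17
f 14 17 15
f 15 17 18
f 15 18 16
f 17 13 19
f 17 19 18
f 18 19 20
f 18 20 16
f 19 13 21
f 19 21 20
f 20 21 22
f 20 22 16
f 21 13 23
f 21 23 22
f 22 23 24
f 22 24 16
f 23 13 25
f 23 25 24
f 24 25 26
f 24 26 16
f 25 13 27
f 25 27 26
f 26 27 28
f 26 28 16
f 27 13 29
f 27 29 28
f 28 29 30
f 28 30 16
f 29 13 31
f 29 31 30
f 30 31 32
f 30 32 16
f 31 13 33
f 31 33 32
f 32 33 34
f 32 34 16
f 33 13 35
f 33 35 34
f 34 35 36
f 34 36 16
f 35 13 37
f 35 37 36
f 36 37 38
f 36 38 16
f 37 13 39
f 37 39 38
f 38 39 40
f 38 40 16
f 39 13 41
f 39 41 40
f 40 41 42
f 40 42 16
f 41 13 43
f 41 43 42
f 42 43 44
f 42 44 16
f 43 13 45
f 43 45 44
f 44 45 46
f 44 46 16
f 45 13 14
f 45 14 46
f 46 14 15
f 46 15 16



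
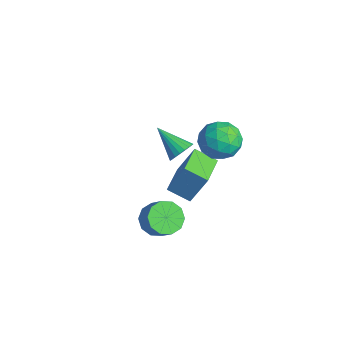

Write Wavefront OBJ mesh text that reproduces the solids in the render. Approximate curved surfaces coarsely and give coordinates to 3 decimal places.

v 3.066 -3.393 -0.625
v 3.762 -3.474 -1.253
v 4.609 -3.407 -0.322
v 3.914 -3.327 0.305
v 3.644 -2.909 -1.186
v 4.491 -2.842 -0.256
v 3.306 -2.529 -0.905
v 4.153 -2.462 0.025
v 2.876 -2.479 -0.517
v 3.724 -2.412 0.413
v 2.519 -2.779 -0.171
v 3.367 -2.712 0.759
v 2.371 -3.313 0.002
v 3.218 -3.246 0.933
v 2.489 -3.878 -0.064
v 3.336 -3.811 0.866
v 2.827 -4.258 -0.345
v 3.674 -4.191 0.585
v 3.256 -4.308 -0.733
v 4.104 -4.241 0.197
v 3.613 -4.008 -1.079
v 4.461 -3.941 -0.149
v 1.413 1.685 0.678
v 2.037 1.15 1.522
v -0.197 1.29 1.618
v 0.427 0.755 2.462
v 0.494 1.924 2.33
v 1.489 2.168 1.75
v 0.351 0.272 1.39
v 1.346 0.516 0.81
v 1.38 0.277 1.962
v 1.469 1.298 2.543
v 0.371 1.142 0.597
v 0.46 2.163 1.178
v 1.866 1.452 1.018
v -0.026 0.988 2.122
v 0.013 1.675 2.045
v 0.38 1.36 2.541
v 1.545 2.05 1.152
v 1.911 1.736 1.648
v 1.004 2.191 2.123
v -0.071 0.704 1.492
v 0.295 0.39 1.988
v 1.46 1.08 0.599
v 1.827 0.765 1.095
v 0.836 0.249 1.017
v 1.847 0.625 1.773
v 0.9 0.393 2.325
v 0.856 0.109 1.695
v 1.441 0.252 1.354
v 1.899 1.224 2.114
v 0.953 0.992 2.666
v 0.992 1.679 2.589
v 1.577 1.823 2.248
v 1.513 0.711 2.373
v 0.887 1.448 0.474
v -0.059 1.216 1.026
v 0.263 0.617 0.892
v 0.848 0.761 0.551
v 0.94 2.047 0.815
v -0.007 1.815 1.367
v 0.399 2.188 1.786
v 0.984 2.331 1.445
v 0.327 1.729 0.767
v -0.989 -0.126 -1.953
v -0.56 0.625 -0.183
v -0.101 0.702 -2.52
v 0.328 1.453 -0.75
v 0.372 -1.433 -1.73
v 0.801 -0.682 0.04
v 1.26 -0.605 -2.297
v 1.689 0.146 -0.527
v -2.068 0.697 -1.877
v -1.625 0.636 -1.238
v -3.612 0.103 -0.863
v -1.73 0.942 -1.218
v -1.894 1.206 -1.312
v -2.087 1.382 -1.504
v -2.278 1.44 -1.76
v -2.432 1.369 -2.037
v -2.523 1.182 -2.285
v -2.536 0.911 -2.463
v -2.468 0.603 -2.54
v -2.33 0.312 -2.502
v -2.148 0.087 -2.356
v -1.952 -0.032 -2.127
v -1.775 -0.025 -1.855
v -1.65 0.107 -1.586
v -1.597 0.341 -1.368
f 2 1 5
f 2 5 3
f 3 5 6
f 3 6 4
f 5 1 7
f 5 7 6
f 6 7 8
f 6 8 4
f 7 1 9
f 7 9 8
f 8 9 10
f 8 10 4
f 9 1 11
f 9 11 10
f 10 11 12
f 10 12 4
f 11 1 13
f 11 13 12
f 12 13 14
f 12 14 4
f 13 1 15
f 13 15 14
f 14 15 16
f 14 16 4
f 15 1 17
f 15 17 16
f 16 17 18
f 16 18 4
f 17 1 19
f 17 19 18
f 18 19 20
f 18 20 4
f 19 1 21
f 19 21 20
f 20 21 22
f 20 22 4
f 21 1 2
f 21 2 22
f 22 2 3
f 22 3 4
f 23 60 39
f 60 34 63
f 39 63 28
f 60 63 39
f 23 39 35
f 39 28 40
f 35 40 24
f 39 40 35
f 23 35 44
f 35 24 45
f 44 45 30
f 35 45 44
f 23 44 56
f 44 30 59
f 56 59 33
f 44 59 56
f 23 56 60
f 56 33 64
f 60 64 34
f 56 64 60
f 24 40 51
f 40 28 54
f 51 54 32
f 40 54 51
f 28 63 41
f 63 34 62
f 41 62 27
f 63 62 41
f 34 64 61
f 64 33 57
f 61 57 25
f 64 57 61
f 33 59 58
f 59 30 46
f 58 46 29
f 59 46 58
f 30 45 50
f 45 24 47
f 50 47 31
f 45 47 50
f 26 52 38
f 52 32 53
f 38 53 27
f 52 53 38
f 26 38 36
f 38 27 37
f 36 37 25
f 38 37 36
f 26 36 43
f 36 25 42
f 43 42 29
f 36 42 43
f 26 43 48
f 43 29 49
f 48 49 31
f 43 49 48
f 26 48 52
f 48 31 55
f 52 55 32
f 48 55 52
f 27 53 41
f 53 32 54
f 41 54 28
f 53 54 41
f 25 37 61
f 37 27 62
f 61 62 34
f 37 62 61
f 29 42 58
f 42 25 57
f 58 57 33
f 42 57 58
f 31 49 50
f 49 29 46
f 50 46 30
f 49 46 50
f 32 55 51
f 55 31 47
f 51 47 24
f 55 47 51
f 66 68 65
f 69 66 65
f 65 68 67
f 67 69 65
f 66 72 68
f 70 66 69
f 70 72 66
f 68 72 67
f 71 69 67
f 67 72 71
f 71 70 69
f 72 70 71
f 74 73 76
f 74 76 75
f 76 73 77
f 76 77 75
f 77 73 78
f 77 78 75
f 78 73 79
f 78 79 75
f 79 73 80
f 79 80 75
f 80 73 81
f 80 81 75
f 81 73 82
f 81 82 75
f 82 73 83
f 82 83 75
f 83 73 84
f 83 84 75
f 84 73 85
f 84 85 75
f 85 73 86
f 85 86 75
f 86 73 87
f 86 87 75
f 87 73 88
f 87 88 75
f 88 73 89
f 88 89 75
f 89 73 74
f 89 74 75



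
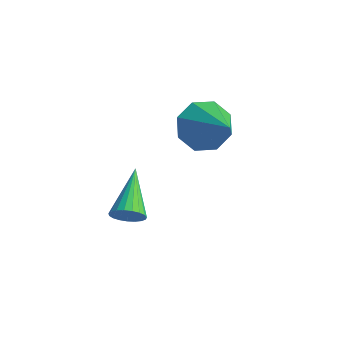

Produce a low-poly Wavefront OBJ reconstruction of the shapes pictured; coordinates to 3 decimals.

v 1.299 3.624 -0.325
v 1.819 3.687 -1.165
v 2.841 3.296 0.605
v 1.751 4.356 -0.816
v 1.417 4.596 -0.179
v 1.015 4.266 0.372
v 0.779 3.56 0.515
v 0.848 2.892 0.165
v 1.181 2.652 -0.471
v 1.584 2.981 -1.022
v 0.301 1.325 -4.103
v 0.761 1.434 -3.717
v -0.841 2.575 -3.097
v 0.798 1.611 -3.895
v 0.749 1.739 -4.109
v 0.623 1.795 -4.321
v 0.441 1.769 -4.496
v 0.235 1.667 -4.603
v 0.041 1.506 -4.624
v -0.109 1.313 -4.554
v -0.187 1.122 -4.407
v -0.182 0.967 -4.206
v -0.092 0.873 -3.988
v 0.065 0.857 -3.79
v 0.264 0.923 -3.646
v 0.468 1.057 -3.581
v 0.644 1.238 -3.606
f 2 1 4
f 2 4 3
f 4 1 5
f 4 5 3
f 5 1 6
f 5 6 3
f 6 1 7
f 6 7 3
f 7 1 8
f 7 8 3
f 8 1 9
f 8 9 3
f 9 1 10
f 9 10 3
f 10 1 2
f 10 2 3
f 12 11 14
f 12 14 13
f 14 11 15
f 14 15 13
f 15 11 16
f 15 16 13
f 16 11 17
f 16 17 13
f 17 11 18
f 17 18 13
f 18 11 19
f 18 19 13
f 19 11 20
f 19 20 13
f 20 11 21
f 20 21 13
f 21 11 22
f 21 22 13
f 22 11 23
f 22 23 13
f 23 11 24
f 23 24 13
f 24 11 25
f 24 25 13
f 25 11 26
f 25 26 13
f 26 11 27
f 26 27 13
f 27 11 12
f 27 12 13



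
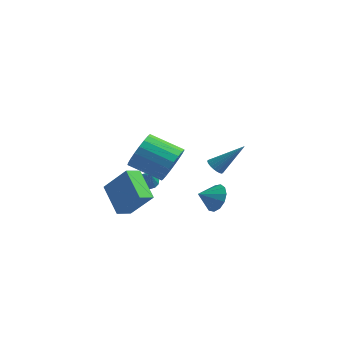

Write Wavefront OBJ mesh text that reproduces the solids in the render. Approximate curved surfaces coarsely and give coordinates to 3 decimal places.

v -2.3 -4.644 0.428
v -3.566 -3.89 1.529
v -2.058 -3.861 0.17
v -3.324 -3.107 1.271
v -1.056 -4.573 1.809
v -2.322 -3.819 2.91
v -0.814 -3.79 1.551
v -2.08 -3.036 2.652
v -0.336 0.916 -0.373
v 0.345 0.769 0.149
v -0.864 0.124 0.093
v 0.061 1.094 0.381
v -0.349 1.363 0.373
v -0.755 1.49 0.129
v -1.027 1.435 -0.274
v -1.081 1.215 -0.709
v -0.897 0.9 -1.037
v -0.536 0.59 -1.154
v -0.111 0.384 -1.023
v 0.243 0.347 -0.686
v 0.412 0.49 -0.249
v -1.419 2.576 0.809
v -1.189 2.904 0.433
v -0.221 3.364 2.231
v -1.363 3.033 0.508
v -1.546 3.082 0.635
v -1.708 3.044 0.793
v -1.819 2.924 0.953
v -1.862 2.745 1.088
v -1.828 2.536 1.175
v -1.723 2.334 1.199
v -1.565 2.174 1.155
v -1.383 2.083 1.051
v -1.206 2.078 0.906
v -1.067 2.158 0.744
v -0.988 2.311 0.593
v -0.984 2.509 0.479
v -1.055 2.719 0.422
v -3.204 -0.672 0.686
v -2.823 -0.304 0.699
v -2.676 -1.248 1.474
v -3.008 -0.221 0.883
v -3.245 -0.259 1.015
v -3.472 -0.407 1.059
v -3.627 -0.627 1.003
v -3.669 -0.858 0.861
v -3.586 -1.04 0.673
v -3.401 -1.123 0.488
v -3.163 -1.085 0.357
v -2.937 -0.937 0.313
v -2.782 -0.718 0.369
v -2.74 -0.486 0.51
v -0.229 -3.042 3.532
v 0.266 -3.754 4.123
v -1.315 -4.211 4.899
v -1.811 -3.498 4.308
v 0.287 -3.398 4.375
v -1.295 -3.854 5.15
v 0.218 -2.98 4.48
v -1.364 -3.436 5.256
v 0.072 -2.572 4.422
v -1.51 -3.029 5.198
v -0.126 -2.246 4.21
v -1.708 -2.703 4.985
v -0.342 -2.058 3.88
v -1.924 -2.514 4.656
v -0.539 -2.039 3.491
v -2.121 -2.496 4.267
v -0.682 -2.194 3.109
v -2.263 -2.651 3.884
v -0.746 -2.496 2.799
v -2.328 -2.952 3.575
v -0.721 -2.891 2.617
v -2.303 -3.348 3.393
v -0.611 -3.313 2.593
v -2.193 -3.77 3.368
v -0.435 -3.688 2.731
v -2.017 -4.145 3.507
v -0.224 -3.951 3.008
v -1.805 -4.408 3.783
v -0.013 -4.057 3.375
v -1.595 -4.514 4.151
v 0.16 -3.987 3.77
v -1.421 -4.444 4.545
f 2 4 1
f 5 2 1
f 1 4 3
f 3 5 1
f 2 8 4
f 6 2 5
f 6 8 2
f 4 8 3
f 7 5 3
f 3 8 7
f 7 6 5
f 8 6 7
f 10 9 12
f 10 12 11
f 12 9 13
f 12 13 11
f 13 9 14
f 13 14 11
f 14 9 15
f 14 15 11
f 15 9 16
f 15 16 11
f 16 9 17
f 16 17 11
f 17 9 18
f 17 18 11
f 18 9 19
f 18 19 11
f 19 9 20
f 19 20 11
f 20 9 21
f 20 21 11
f 21 9 10
f 21 10 11
f 23 22 25
f 23 25 24
f 25 22 26
f 25 26 24
f 26 22 27
f 26 27 24
f 27 22 28
f 27 28 24
f 28 22 29
f 28 29 24
f 29 22 30
f 29 30 24
f 30 22 31
f 30 31 24
f 31 22 32
f 31 32 24
f 32 22 33
f 32 33 24
f 33 22 34
f 33 34 24
f 34 22 35
f 34 35 24
f 35 22 36
f 35 36 24
f 36 22 37
f 36 37 24
f 37 22 38
f 37 38 24
f 38 22 23
f 38 23 24
f 40 39 42
f 40 42 41
f 42 39 43
f 42 43 41
f 43 39 44
f 43 44 41
f 44 39 45
f 44 45 41
f 45 39 46
f 45 46 41
f 46 39 47
f 46 47 41
f 47 39 48
f 47 48 41
f 48 39 49
f 48 49 41
f 49 39 50
f 49 50 41
f 50 39 51
f 50 51 41
f 51 39 52
f 51 52 41
f 52 39 40
f 52 40 41
f 54 53 57
f 54 57 55
f 55 57 58
f 55 58 56
f 57 53 59
f 57 59 58
f 58 59 60
f 58 60 56
f 59 53 61
f 59 61 60
f 60 61 62
f 60 62 56
f 61 53 63
f 61 63 62
f 62 63 64
f 62 64 56
f 63 53 65
f 63 65 64
f 64 65 66
f 64 66 56
f 65 53 67
f 65 67 66
f 66 67 68
f 66 68 56
f 67 53 69
f 67 69 68
f 68 69 70
f 68 70 56
f 69 53 71
f 69 71 70
f 70 71 72
f 70 72 56
f 71 53 73
f 71 73 72
f 72 73 74
f 72 74 56
f 73 53 75
f 73 75 74
f 74 75 76
f 74 76 56
f 75 53 77
f 75 77 76
f 76 77 78
f 76 78 56
f 77 53 79
f 77 79 78
f 78 79 80
f 78 80 56
f 79 53 81
f 79 81 80
f 80 81 82
f 80 82 56
f 81 53 83
f 81 83 82
f 82 83 84
f 82 84 56
f 83 53 54
f 83 54 84
f 84 54 55
f 84 55 56



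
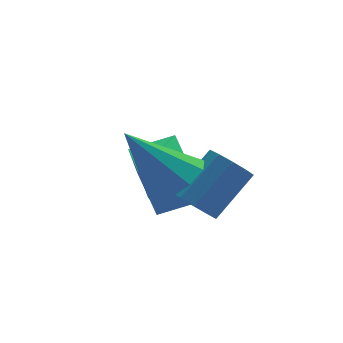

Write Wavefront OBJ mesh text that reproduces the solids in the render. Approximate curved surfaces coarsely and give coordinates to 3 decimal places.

v 0.59 0.784 -0.767
v 1.041 0.92 -1.338
v 2.321 1.272 -0.244
v 1.87 1.136 0.327
v 0.836 1.312 -1.224
v 2.115 1.664 -0.129
v 0.536 1.503 -0.935
v 1.816 1.855 0.159
v 0.258 1.419 -0.582
v 1.537 1.771 0.512
v 0.106 1.092 -0.3
v 1.385 1.444 0.794
v 0.139 0.648 -0.196
v 1.419 1 0.898
v 0.345 0.256 -0.311
v 1.624 0.608 0.784
v 0.644 0.065 -0.599
v 1.924 0.417 0.495
v 0.923 0.149 -0.952
v 2.202 0.501 0.142
v 1.075 0.476 -1.234
v 2.354 0.828 -0.14
v 0.076 1.995 -1.81
v -0.286 2.452 -0.234
v 0.619 3.743 -2.193
v 0.257 4.2 -0.617
v 1.363 1.68 -1.423
v 1.001 2.137 0.153
v 1.906 3.428 -1.806
v 1.544 3.885 -0.23
v -0.02 0.568 0.584
v 0.476 0.035 1.209
v -1.08 1.472 2.196
v 0.79 0.601 1.098
v 0.724 1.152 0.746
v 0.31 1.43 0.319
v -0.258 1.304 0.015
v -0.716 0.835 -0.022
v -0.848 0.24 0.224
v -0.593 -0.2 0.639
v -0.07 -0.282 1.028
f 2 1 5
f 2 5 3
f 3 5 6
f 3 6 4
f 5 1 7
f 5 7 6
f 6 7 8
f 6 8 4
f 7 1 9
f 7 9 8
f 8 9 10
f 8 10 4
f 9 1 11
f 9 11 10
f 10 11 12
f 10 12 4
f 11 1 13
f 11 13 12
f 12 13 14
f 12 14 4
f 13 1 15
f 13 15 14
f 14 15 16
f 14 16 4
f 15 1 17
f 15 17 16
f 16 17 18
f 16 18 4
f 17 1 19
f 17 19 18
f 18 19 20
f 18 20 4
f 19 1 21
f 19 21 20
f 20 21 22
f 20 22 4
f 21 1 2
f 21 2 22
f 22 2 3
f 22 3 4
f 24 26 23
f 27 24 23
f 23 26 25
f 25 27 23
f 24 30 26
f 28 24 27
f 28 30 24
f 26 30 25
f 29 27 25
f 25 30 29
f 29 28 27
f 30 28 29
f 32 31 34
f 32 34 33
f 34 31 35
f 34 35 33
f 35 31 36
f 35 36 33
f 36 31 37
f 36 37 33
f 37 31 38
f 37 38 33
f 38 31 39
f 38 39 33
f 39 31 40
f 39 40 33
f 40 31 41
f 40 41 33
f 41 31 32
f 41 32 33



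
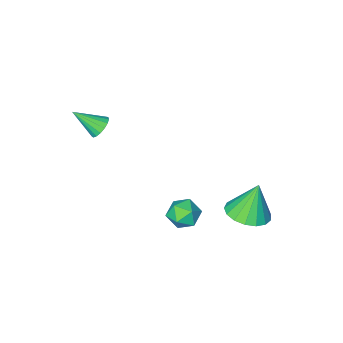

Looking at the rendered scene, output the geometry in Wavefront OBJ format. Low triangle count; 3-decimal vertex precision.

v -0.76 2.033 -2.654
v 0.204 2.418 -2.356
v -1.3 2.027 -0.906
v -0.078 2.842 -2.442
v -0.516 3.082 -2.576
v -1.01 3.081 -2.728
v -1.447 2.839 -2.864
v -1.726 2.413 -2.951
v -1.784 1.9 -2.971
v -1.608 1.417 -2.918
v -1.237 1.075 -2.804
v -0.757 0.953 -2.657
v -0.278 1.077 -2.508
v 0.091 1.421 -2.394
v 0.265 1.904 -2.339
v 3.489 -3.524 1.051
v 3.77 -3.782 0.55
v 4.451 -4.296 1.989
v 3.927 -3.528 0.598
v 3.983 -3.274 0.75
v 3.926 -3.077 0.971
v 3.769 -2.982 1.21
v 3.548 -3.011 1.413
v 3.313 -3.158 1.533
v 3.119 -3.388 1.543
v 3.009 -3.65 1.439
v 3.01 -3.882 1.247
v 3.12 -4.033 1.01
v 3.315 -4.066 0.783
v 3.549 -3.976 0.617
v 1.818 2.355 -0.857
v 2.468 2.772 -1.165
v 2.592 1.268 -0.695
v 3.242 1.685 -1.003
v 2.93 1.891 -0.261
v 2.452 2.563 -0.361
v 2.608 1.477 -1.499
v 2.13 2.149 -1.599
v 2.956 2.229 -1.562
v 3.155 2.485 -0.797
v 1.905 1.555 -1.063
v 2.104 1.811 -0.298
f 2 1 4
f 2 4 3
f 4 1 5
f 4 5 3
f 5 1 6
f 5 6 3
f 6 1 7
f 6 7 3
f 7 1 8
f 7 8 3
f 8 1 9
f 8 9 3
f 9 1 10
f 9 10 3
f 10 1 11
f 10 11 3
f 11 1 12
f 11 12 3
f 12 1 13
f 12 13 3
f 13 1 14
f 13 14 3
f 14 1 15
f 14 15 3
f 15 1 2
f 15 2 3
f 17 16 19
f 17 19 18
f 19 16 20
f 19 20 18
f 20 16 21
f 20 21 18
f 21 16 22
f 21 22 18
f 22 16 23
f 22 23 18
f 23 16 24
f 23 24 18
f 24 16 25
f 24 25 18
f 25 16 26
f 25 26 18
f 26 16 27
f 26 27 18
f 27 16 28
f 27 28 18
f 28 16 29
f 28 29 18
f 29 16 30
f 29 30 18
f 30 16 17
f 30 17 18
f 31 42 36
f 31 36 32
f 31 32 38
f 31 38 41
f 31 41 42
f 32 36 40
f 36 42 35
f 42 41 33
f 41 38 37
f 38 32 39
f 34 40 35
f 34 35 33
f 34 33 37
f 34 37 39
f 34 39 40
f 35 40 36
f 33 35 42
f 37 33 41
f 39 37 38
f 40 39 32



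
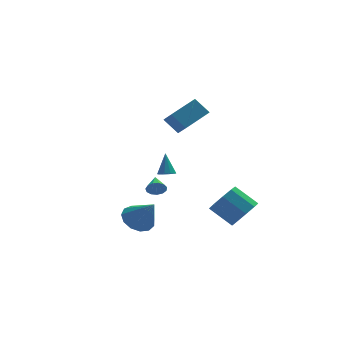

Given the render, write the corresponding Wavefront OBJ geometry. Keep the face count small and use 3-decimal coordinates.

v 0.2 2.676 1.562
v 1.891 3.443 2.306
v 0.073 3.816 0.675
v 1.764 4.583 1.42
v 0.896 2.037 0.64
v 2.587 2.804 1.385
v 0.769 3.177 -0.246
v 2.46 3.944 0.498
v -2.541 -3.528 -1.212
v -2.147 -3.454 -1.659
v -2.299 -2.492 -0.828
v -2.445 -3.342 -1.774
v -2.773 -3.289 -1.711
v -3.027 -3.312 -1.489
v -3.127 -3.403 -1.179
v -3.04 -3.534 -0.88
v -2.795 -3.663 -0.686
v -2.469 -3.749 -0.659
v -2.166 -3.765 -0.807
v -1.982 -3.705 -1.084
v -1.975 -3.589 -1.402
v -3.12 -1.828 -4.334
v -2.276 -1.193 -4.247
v -2.48 -2.892 -2.766
v -2.705 -0.951 -3.909
v -3.265 -0.988 -3.705
v -3.779 -1.292 -3.701
v -4.084 -1.766 -3.898
v -4.083 -2.26 -4.234
v -3.776 -2.617 -4.601
v -3.261 -2.724 -4.884
v -2.701 -2.546 -4.992
v -2.274 -2.141 -4.891
v -2.116 -1.636 -4.614
v -0.66 0.74 -2.305
v -0.276 0.381 -2.143
v -0.52 1.48 -0.995
v -0.12 0.636 -2.303
v -0.17 0.931 -2.465
v -0.407 1.153 -2.565
v -0.74 1.218 -2.566
v -1.043 1.1 -2.467
v -1.2 0.845 -2.306
v -1.15 0.549 -2.144
v -0.913 0.327 -2.044
v -0.579 0.263 -2.044
v 2.448 -4.112 -3.715
v 2.986 -3.212 -4.015
v 1.949 -2.249 -2.985
v 1.412 -3.148 -2.685
v 2.414 -3.334 -4.477
v 1.377 -2.37 -3.448
v 1.858 -3.819 -4.583
v 0.821 -2.856 -3.553
v 1.578 -4.441 -4.282
v 0.542 -3.478 -3.253
v 1.705 -4.909 -3.716
v 0.669 -3.946 -2.686
v 2.18 -5.004 -3.149
v 1.144 -4.041 -2.12
v 2.781 -4.681 -2.847
v 1.744 -3.718 -1.817
v 3.226 -4.092 -2.951
v 2.189 -3.129 -1.921
v 3.306 -3.512 -3.412
v 2.27 -2.549 -2.382
f 2 4 1
f 5 2 1
f 1 4 3
f 3 5 1
f 2 8 4
f 6 2 5
f 6 8 2
f 4 8 3
f 7 5 3
f 3 8 7
f 7 6 5
f 8 6 7
f 10 9 12
f 10 12 11
f 12 9 13
f 12 13 11
f 13 9 14
f 13 14 11
f 14 9 15
f 14 15 11
f 15 9 16
f 15 16 11
f 16 9 17
f 16 17 11
f 17 9 18
f 17 18 11
f 18 9 19
f 18 19 11
f 19 9 20
f 19 20 11
f 20 9 21
f 20 21 11
f 21 9 10
f 21 10 11
f 23 22 25
f 23 25 24
f 25 22 26
f 25 26 24
f 26 22 27
f 26 27 24
f 27 22 28
f 27 28 24
f 28 22 29
f 28 29 24
f 29 22 30
f 29 30 24
f 30 22 31
f 30 31 24
f 31 22 32
f 31 32 24
f 32 22 33
f 32 33 24
f 33 22 34
f 33 34 24
f 34 22 23
f 34 23 24
f 36 35 38
f 36 38 37
f 38 35 39
f 38 39 37
f 39 35 40
f 39 40 37
f 40 35 41
f 40 41 37
f 41 35 42
f 41 42 37
f 42 35 43
f 42 43 37
f 43 35 44
f 43 44 37
f 44 35 45
f 44 45 37
f 45 35 46
f 45 46 37
f 46 35 36
f 46 36 37
f 48 47 51
f 48 51 49
f 49 51 52
f 49 52 50
f 51 47 53
f 51 53 52
f 52 53 54
f 52 54 50
f 53 47 55
f 53 55 54
f 54 55 56
f 54 56 50
f 55 47 57
f 55 57 56
f 56 57 58
f 56 58 50
f 57 47 59
f 57 59 58
f 58 59 60
f 58 60 50
f 59 47 61
f 59 61 60
f 60 61 62
f 60 62 50
f 61 47 63
f 61 63 62
f 62 63 64
f 62 64 50
f 63 47 65
f 63 65 64
f 64 65 66
f 64 66 50
f 65 47 48
f 65 48 66
f 66 48 49
f 66 49 50



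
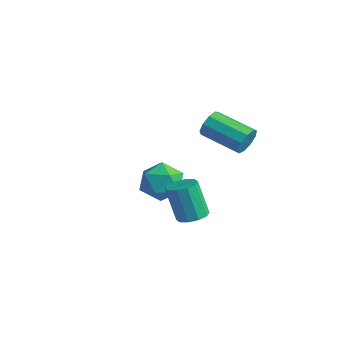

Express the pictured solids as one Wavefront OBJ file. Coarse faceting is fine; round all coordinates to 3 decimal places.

v 3.363 -3.046 -2.307
v 3.987 -3.255 -2.1
v 3.401 -3.384 -0.466
v 2.777 -3.174 -0.673
v 3.974 -2.83 -2.071
v 3.389 -2.958 -0.437
v 3.728 -2.487 -2.132
v 3.143 -2.616 -0.498
v 3.343 -2.358 -2.26
v 2.757 -2.486 -0.626
v 2.965 -2.491 -2.406
v 2.379 -2.619 -0.772
v 2.739 -2.836 -2.514
v 2.153 -2.965 -0.88
v 2.751 -3.262 -2.543
v 2.166 -3.39 -0.909
v 2.997 -3.604 -2.482
v 2.412 -3.733 -0.848
v 3.383 -3.734 -2.354
v 2.797 -3.862 -0.72
v 3.761 -3.601 -2.208
v 3.175 -3.729 -0.574
v -1.225 0.204 -3.416
v -0.626 -0.493 -4.027
v -2.634 -0.887 -3.553
v -2.035 -1.584 -4.164
v -1.806 -1.454 -3.092
v -0.936 -0.78 -3.007
v -2.324 -0.6 -4.573
v -1.454 0.074 -4.488
v -1.305 -0.99 -4.742
v -0.985 -1.518 -3.827
v -2.275 0.138 -3.753
v -1.955 -0.39 -2.838
v 3.451 -0.268 1.072
v 3.709 -0.5 1.668
v 1.987 -1.084 2.185
v 1.729 -0.852 1.588
v 3.57 -0.051 1.716
v 1.849 -0.636 2.232
v 3.376 0.296 1.462
v 1.655 -0.288 1.979
v 3.217 0.38 1.026
v 1.496 -0.205 1.542
v 3.167 0.16 0.611
v 1.446 -0.424 1.127
v 3.25 -0.26 0.412
v 1.528 -0.844 0.928
v 3.427 -0.683 0.521
v 1.705 -1.268 1.038
v 3.615 -0.912 0.889
v 1.893 -1.497 1.405
v 3.726 -0.84 1.341
v 2.005 -1.425 1.858
f 2 1 5
f 2 5 3
f 3 5 6
f 3 6 4
f 5 1 7
f 5 7 6
f 6 7 8
f 6 8 4
f 7 1 9
f 7 9 8
f 8 9 10
f 8 10 4
f 9 1 11
f 9 11 10
f 10 11 12
f 10 12 4
f 11 1 13
f 11 13 12
f 12 13 14
f 12 14 4
f 13 1 15
f 13 15 14
f 14 15 16
f 14 16 4
f 15 1 17
f 15 17 16
f 16 17 18
f 16 18 4
f 17 1 19
f 17 19 18
f 18 19 20
f 18 20 4
f 19 1 21
f 19 21 20
f 20 21 22
f 20 22 4
f 21 1 2
f 21 2 22
f 22 2 3
f 22 3 4
f 23 34 28
f 23 28 24
f 23 24 30
f 23 30 33
f 23 33 34
f 24 28 32
f 28 34 27
f 34 33 25
f 33 30 29
f 30 24 31
f 26 32 27
f 26 27 25
f 26 25 29
f 26 29 31
f 26 31 32
f 27 32 28
f 25 27 34
f 29 25 33
f 31 29 30
f 32 31 24
f 36 35 39
f 36 39 37
f 37 39 40
f 37 40 38
f 39 35 41
f 39 41 40
f 40 41 42
f 40 42 38
f 41 35 43
f 41 43 42
f 42 43 44
f 42 44 38
f 43 35 45
f 43 45 44
f 44 45 46
f 44 46 38
f 45 35 47
f 45 47 46
f 46 47 48
f 46 48 38
f 47 35 49
f 47 49 48
f 48 49 50
f 48 50 38
f 49 35 51
f 49 51 50
f 50 51 52
f 50 52 38
f 51 35 53
f 51 53 52
f 52 53 54
f 52 54 38
f 53 35 36
f 53 36 54
f 54 36 37
f 54 37 38



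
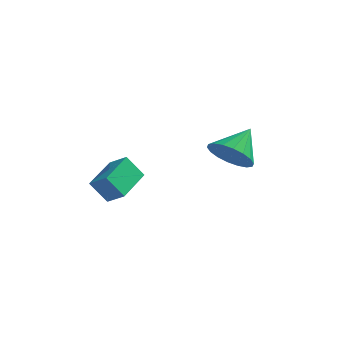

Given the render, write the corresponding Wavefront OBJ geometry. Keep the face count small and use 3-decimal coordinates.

v -4.362 -2.577 -3.816
v -3.552 -2.707 -3.336
v -4.39 -0.833 -3.295
v -3.581 -0.963 -2.815
v -3.739 -2.277 -4.785
v -2.93 -2.407 -4.305
v -3.768 -0.533 -4.264
v -2.958 -0.663 -3.784
v 1.054 -1.409 -1.826
v 1.833 -1.114 -2.379
v 1.346 -0.211 -0.774
v 1.495 -0.88 -2.551
v 1.07 -0.751 -2.579
v 0.642 -0.753 -2.458
v 0.295 -0.884 -2.212
v 0.099 -1.119 -1.889
v 0.091 -1.412 -1.554
v 0.274 -1.704 -1.273
v 0.612 -1.937 -1.101
v 1.037 -2.066 -1.072
v 1.465 -2.065 -1.193
v 1.812 -1.933 -1.439
v 2.009 -1.698 -1.762
v 2.016 -1.406 -2.097
f 2 4 1
f 5 2 1
f 1 4 3
f 3 5 1
f 2 8 4
f 6 2 5
f 6 8 2
f 4 8 3
f 7 5 3
f 3 8 7
f 7 6 5
f 8 6 7
f 10 9 12
f 10 12 11
f 12 9 13
f 12 13 11
f 13 9 14
f 13 14 11
f 14 9 15
f 14 15 11
f 15 9 16
f 15 16 11
f 16 9 17
f 16 17 11
f 17 9 18
f 17 18 11
f 18 9 19
f 18 19 11
f 19 9 20
f 19 20 11
f 20 9 21
f 20 21 11
f 21 9 22
f 21 22 11
f 22 9 23
f 22 23 11
f 23 9 24
f 23 24 11
f 24 9 10
f 24 10 11



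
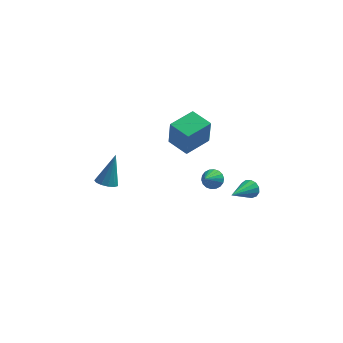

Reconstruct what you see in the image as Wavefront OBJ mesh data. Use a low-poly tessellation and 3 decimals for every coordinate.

v -0.249 2.186 1.433
v -0.145 1.837 3.237
v 0.975 3.48 1.613
v 1.079 3.131 3.417
v 0.821 1.209 1.183
v 0.925 0.86 2.987
v 2.045 2.503 1.363
v 2.149 2.154 3.167
v -3.916 2.628 -2.817
v -3.232 2.427 -2.917
v -3.404 3.412 -0.903
v -3.263 2.804 -3.063
v -3.501 3.126 -3.131
v -3.871 3.289 -3.099
v -4.255 3.243 -2.978
v -4.531 3.001 -2.805
v -4.612 2.641 -2.636
v -4.472 2.277 -2.524
v -4.155 2.025 -2.506
v -3.762 1.964 -2.586
v -3.418 2.114 -2.739
v 2.329 0.64 -0.527
v 2.783 0.214 -0.802
v 1.911 -0.36 0.327
v 2.939 0.342 -0.576
v 2.974 0.529 -0.341
v 2.881 0.738 -0.142
v 2.679 0.927 -0.02
v 2.408 1.059 0.002
v 2.121 1.109 -0.081
v 1.876 1.065 -0.253
v 1.72 0.937 -0.478
v 1.685 0.75 -0.714
v 1.778 0.542 -0.912
v 1.98 0.352 -1.035
v 2.251 0.22 -1.057
v 2.538 0.171 -0.974
v 4.445 3.651 -3.878
v 4.785 3.682 -3.313
v 3.395 2.069 -3.162
v 4.487 3.9 -3.269
v 4.176 4.039 -3.417
v 3.95 4.055 -3.713
v 3.882 3.943 -4.061
v 3.992 3.738 -4.351
v 4.247 3.506 -4.491
v 4.564 3.319 -4.437
v 4.844 3.239 -4.205
v 4.997 3.289 -3.87
v 4.975 3.454 -3.538
f 2 4 1
f 5 2 1
f 1 4 3
f 3 5 1
f 2 8 4
f 6 2 5
f 6 8 2
f 4 8 3
f 7 5 3
f 3 8 7
f 7 6 5
f 8 6 7
f 10 9 12
f 10 12 11
f 12 9 13
f 12 13 11
f 13 9 14
f 13 14 11
f 14 9 15
f 14 15 11
f 15 9 16
f 15 16 11
f 16 9 17
f 16 17 11
f 17 9 18
f 17 18 11
f 18 9 19
f 18 19 11
f 19 9 20
f 19 20 11
f 20 9 21
f 20 21 11
f 21 9 10
f 21 10 11
f 23 22 25
f 23 25 24
f 25 22 26
f 25 26 24
f 26 22 27
f 26 27 24
f 27 22 28
f 27 28 24
f 28 22 29
f 28 29 24
f 29 22 30
f 29 30 24
f 30 22 31
f 30 31 24
f 31 22 32
f 31 32 24
f 32 22 33
f 32 33 24
f 33 22 34
f 33 34 24
f 34 22 35
f 34 35 24
f 35 22 36
f 35 36 24
f 36 22 37
f 36 37 24
f 37 22 23
f 37 23 24
f 39 38 41
f 39 41 40
f 41 38 42
f 41 42 40
f 42 38 43
f 42 43 40
f 43 38 44
f 43 44 40
f 44 38 45
f 44 45 40
f 45 38 46
f 45 46 40
f 46 38 47
f 46 47 40
f 47 38 48
f 47 48 40
f 48 38 49
f 48 49 40
f 49 38 50
f 49 50 40
f 50 38 39
f 50 39 40



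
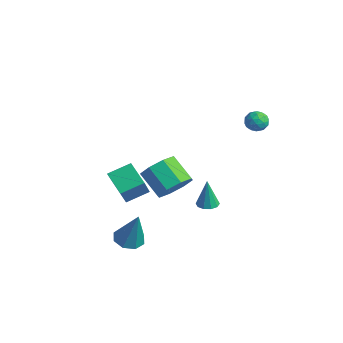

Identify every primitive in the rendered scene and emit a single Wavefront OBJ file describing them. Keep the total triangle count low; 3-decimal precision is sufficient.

v -0.66 1.82 -4.27
v -0.323 2.303 -4.254
v -0.68 1.78 -2.61
v -0.671 2.409 -4.256
v -1.016 2.29 -4.263
v -1.225 1.991 -4.272
v -1.218 1.627 -4.281
v -0.998 1.336 -4.285
v -0.649 1.23 -4.284
v -0.305 1.349 -4.277
v -0.096 1.648 -4.267
v -0.103 2.012 -4.259
v -2.918 -2.242 -2.563
v -1.967 -3.1 -1.04
v -2.647 -1.07 -2.071
v -1.696 -1.928 -0.548
v -1.724 -2.212 -3.292
v -0.773 -3.07 -1.769
v -1.453 -1.04 -2.8
v -0.502 -1.898 -1.277
v -1.253 0.307 -2.907
v -0.601 0.217 -2.076
v -1.875 -0.017 -1.102
v -2.527 0.073 -1.933
v -0.839 0.982 -2.203
v -2.112 0.749 -1.229
v -1.319 1.352 -2.742
v -2.593 1.118 -1.768
v -1.761 1.109 -3.378
v -3.034 0.876 -2.404
v -1.905 0.397 -3.738
v -3.179 0.163 -2.764
v -1.668 -0.369 -3.611
v -2.941 -0.602 -2.637
v -1.187 -0.738 -3.072
v -2.461 -0.972 -2.098
v -0.746 -0.496 -2.436
v -2.019 -0.729 -1.462
v 0.115 -3.154 -4.415
v 0.692 -2.657 -4.659
v 0.825 -3.026 -2.465
v 0.182 -2.361 -4.492
v -0.367 -2.53 -4.281
v -0.634 -3.064 -4.148
v -0.463 -3.652 -4.172
v 0.047 -3.948 -4.338
v 0.596 -3.779 -4.549
v 0.863 -3.244 -4.682
v 0.454 3.708 1.536
v 0.93 4.111 1.684
v 0.81 3.029 2.236
v 1.286 3.432 2.384
v 0.682 3.579 2.54
v 0.462 3.999 2.108
v 1.278 3.141 1.812
v 1.058 3.561 1.38
v 1.44 3.76 1.855
v 1.072 4.031 2.305
v 0.668 3.109 1.615
v 0.3 3.38 2.065
v 0.661 3.969 1.549
v 1.079 3.171 2.371
v 0.724 3.257 2.463
v 1.004 3.494 2.55
v 0.385 3.903 1.798
v 0.666 4.14 1.885
v 0.52 3.827 2.388
v 1.074 3 2.035
v 1.355 3.237 2.122
v 0.736 3.646 1.37
v 1.016 3.883 1.457
v 1.22 3.313 1.532
v 1.24 4 1.736
v 1.45 3.601 2.147
v 1.445 3.43 1.811
v 1.315 3.677 1.557
v 1.024 4.159 2.001
v 1.233 3.76 2.412
v 0.878 3.846 2.504
v 0.749 4.093 2.25
v 1.324 3.953 2.101
v 0.507 3.38 1.508
v 0.716 2.981 1.919
v 0.991 3.047 1.67
v 0.862 3.294 1.416
v 0.29 3.539 1.773
v 0.5 3.14 2.184
v 0.425 3.463 2.363
v 0.295 3.71 2.109
v 0.416 3.187 1.819
f 2 1 4
f 2 4 3
f 4 1 5
f 4 5 3
f 5 1 6
f 5 6 3
f 6 1 7
f 6 7 3
f 7 1 8
f 7 8 3
f 8 1 9
f 8 9 3
f 9 1 10
f 9 10 3
f 10 1 11
f 10 11 3
f 11 1 12
f 11 12 3
f 12 1 2
f 12 2 3
f 14 16 13
f 17 14 13
f 13 16 15
f 15 17 13
f 14 20 16
f 18 14 17
f 18 20 14
f 16 20 15
f 19 17 15
f 15 20 19
f 19 18 17
f 20 18 19
f 22 21 25
f 22 25 23
f 23 25 26
f 23 26 24
f 25 21 27
f 25 27 26
f 26 27 28
f 26 28 24
f 27 21 29
f 27 29 28
f 28 29 30
f 28 30 24
f 29 21 31
f 29 31 30
f 30 31 32
f 30 32 24
f 31 21 33
f 31 33 32
f 32 33 34
f 32 34 24
f 33 21 35
f 33 35 34
f 34 35 36
f 34 36 24
f 35 21 37
f 35 37 36
f 36 37 38
f 36 38 24
f 37 21 22
f 37 22 38
f 38 22 23
f 38 23 24
f 40 39 42
f 40 42 41
f 42 39 43
f 42 43 41
f 43 39 44
f 43 44 41
f 44 39 45
f 44 45 41
f 45 39 46
f 45 46 41
f 46 39 47
f 46 47 41
f 47 39 48
f 47 48 41
f 48 39 40
f 48 40 41
f 49 86 65
f 86 60 89
f 65 89 54
f 86 89 65
f 49 65 61
f 65 54 66
f 61 66 50
f 65 66 61
f 49 61 70
f 61 50 71
f 70 71 56
f 61 71 70
f 49 70 82
f 70 56 85
f 82 85 59
f 70 85 82
f 49 82 86
f 82 59 90
f 86 90 60
f 82 90 86
f 50 66 77
f 66 54 80
f 77 80 58
f 66 80 77
f 54 89 67
f 89 60 88
f 67 88 53
f 89 88 67
f 60 90 87
f 90 59 83
f 87 83 51
f 90 83 87
f 59 85 84
f 85 56 72
f 84 72 55
f 85 72 84
f 56 71 76
f 71 50 73
f 76 73 57
f 71 73 76
f 52 78 64
f 78 58 79
f 64 79 53
f 78 79 64
f 52 64 62
f 64 53 63
f 62 63 51
f 64 63 62
f 52 62 69
f 62 51 68
f 69 68 55
f 62 68 69
f 52 69 74
f 69 55 75
f 74 75 57
f 69 75 74
f 52 74 78
f 74 57 81
f 78 81 58
f 74 81 78
f 53 79 67
f 79 58 80
f 67 80 54
f 79 80 67
f 51 63 87
f 63 53 88
f 87 88 60
f 63 88 87
f 55 68 84
f 68 51 83
f 84 83 59
f 68 83 84
f 57 75 76
f 75 55 72
f 76 72 56
f 75 72 76
f 58 81 77
f 81 57 73
f 77 73 50
f 81 73 77



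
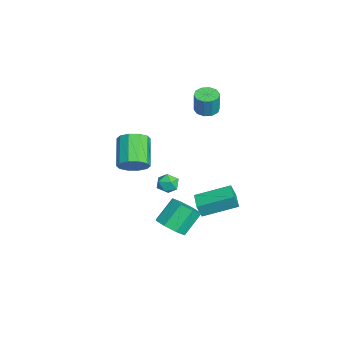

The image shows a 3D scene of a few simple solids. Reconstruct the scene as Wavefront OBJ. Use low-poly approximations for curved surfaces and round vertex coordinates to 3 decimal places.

v -3.512 3.396 2.611
v -3.131 3.929 2.538
v -2.847 3.898 3.796
v -3.228 3.364 3.869
v -3.509 4.055 2.627
v -3.224 4.024 3.884
v -3.888 3.929 2.709
v -3.603 3.898 3.967
v -4.124 3.599 2.755
v -3.839 3.568 4.012
v -4.126 3.191 2.745
v -3.841 3.16 4.003
v -3.893 2.862 2.684
v -3.609 2.831 3.942
v -3.516 2.736 2.596
v -3.231 2.705 3.853
v -3.137 2.862 2.513
v -2.852 2.831 3.771
v -2.901 3.192 2.468
v -2.616 3.161 3.725
v -2.899 3.6 2.477
v -2.614 3.569 3.735
v 0.218 -0.606 1.013
v 0.701 -0.359 1.654
v -0.754 -0.246 2.708
v -1.238 -0.494 2.067
v 0.547 0.064 1.396
v -0.908 0.177 2.45
v 0.267 0.232 0.992
v -1.188 0.345 2.046
v -0.031 0.079 0.596
v -1.486 0.192 1.65
v -0.235 -0.336 0.359
v -1.69 -0.223 1.413
v -0.266 -0.854 0.372
v -1.721 -0.741 1.426
v -0.112 -1.277 0.63
v -1.567 -1.164 1.684
v 0.168 -1.445 1.034
v -1.287 -1.332 2.088
v 0.466 -1.292 1.43
v -0.989 -1.179 2.484
v 0.67 -0.877 1.667
v -0.785 -0.764 2.721
v 0.947 1.559 0.435
v 1.371 1.442 -0.032
v 0.569 0.598 0.332
v 0.993 0.481 -0.135
v 1.194 0.551 0.469
v 1.428 1.145 0.533
v 0.512 0.895 -0.233
v 0.746 1.489 -0.169
v 1.102 1.032 -0.445
v 1.523 0.82 -0.011
v 0.417 1.22 0.311
v 0.838 1.008 0.745
v -0.006 1.231 -3.852
v 0.85 1.45 -3.595
v 0.281 2.329 -2.452
v -0.574 2.109 -2.708
v 0.588 1.899 -4.07
v 0.019 2.777 -2.927
v -0.022 1.956 -4.417
v -0.59 2.835 -3.274
v -0.622 1.588 -4.433
v -1.191 2.467 -3.29
v -0.861 1.011 -4.108
v -1.43 1.89 -2.965
v -0.599 0.563 -3.633
v -1.168 1.441 -2.49
v 0.01 0.505 -3.286
v -0.558 1.384 -2.143
v 0.611 0.873 -3.27
v 0.042 1.752 -2.127
v -1.317 2.825 -3.159
v -1.239 2.548 -2.37
v -1.286 4.694 -2.505
v -1.208 4.417 -1.716
v -0.192 2.843 -3.264
v -0.114 2.566 -2.475
v -0.161 4.712 -2.61
v -0.083 4.435 -1.821
f 2 1 5
f 2 5 3
f 3 5 6
f 3 6 4
f 5 1 7
f 5 7 6
f 6 7 8
f 6 8 4
f 7 1 9
f 7 9 8
f 8 9 10
f 8 10 4
f 9 1 11
f 9 11 10
f 10 11 12
f 10 12 4
f 11 1 13
f 11 13 12
f 12 13 14
f 12 14 4
f 13 1 15
f 13 15 14
f 14 15 16
f 14 16 4
f 15 1 17
f 15 17 16
f 16 17 18
f 16 18 4
f 17 1 19
f 17 19 18
f 18 19 20
f 18 20 4
f 19 1 21
f 19 21 20
f 20 21 22
f 20 22 4
f 21 1 2
f 21 2 22
f 22 2 3
f 22 3 4
f 24 23 27
f 24 27 25
f 25 27 28
f 25 28 26
f 27 23 29
f 27 29 28
f 28 29 30
f 28 30 26
f 29 23 31
f 29 31 30
f 30 31 32
f 30 32 26
f 31 23 33
f 31 33 32
f 32 33 34
f 32 34 26
f 33 23 35
f 33 35 34
f 34 35 36
f 34 36 26
f 35 23 37
f 35 37 36
f 36 37 38
f 36 38 26
f 37 23 39
f 37 39 38
f 38 39 40
f 38 40 26
f 39 23 41
f 39 41 40
f 40 41 42
f 40 42 26
f 41 23 43
f 41 43 42
f 42 43 44
f 42 44 26
f 43 23 24
f 43 24 44
f 44 24 25
f 44 25 26
f 45 56 50
f 45 50 46
f 45 46 52
f 45 52 55
f 45 55 56
f 46 50 54
f 50 56 49
f 56 55 47
f 55 52 51
f 52 46 53
f 48 54 49
f 48 49 47
f 48 47 51
f 48 51 53
f 48 53 54
f 49 54 50
f 47 49 56
f 51 47 55
f 53 51 52
f 54 53 46
f 58 57 61
f 58 61 59
f 59 61 62
f 59 62 60
f 61 57 63
f 61 63 62
f 62 63 64
f 62 64 60
f 63 57 65
f 63 65 64
f 64 65 66
f 64 66 60
f 65 57 67
f 65 67 66
f 66 67 68
f 66 68 60
f 67 57 69
f 67 69 68
f 68 69 70
f 68 70 60
f 69 57 71
f 69 71 70
f 70 71 72
f 70 72 60
f 71 57 73
f 71 73 72
f 72 73 74
f 72 74 60
f 73 57 58
f 73 58 74
f 74 58 59
f 74 59 60
f 76 78 75
f 79 76 75
f 75 78 77
f 77 79 75
f 76 82 78
f 80 76 79
f 80 82 76
f 78 82 77
f 81 79 77
f 77 82 81
f 81 80 79
f 82 80 81



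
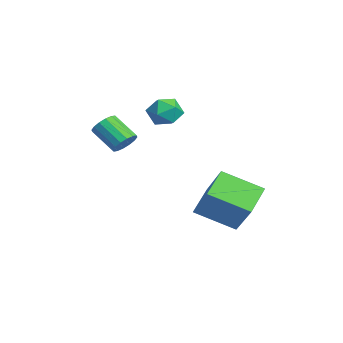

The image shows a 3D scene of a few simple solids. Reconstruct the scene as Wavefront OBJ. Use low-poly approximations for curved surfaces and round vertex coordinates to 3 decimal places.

v 0.031 -3.399 2.234
v 0.324 -3.125 2.757
v -0.578 -3.866 3.65
v -0.871 -4.141 3.126
v 0.07 -2.912 2.677
v -0.833 -3.653 3.57
v -0.195 -2.83 2.478
v -1.098 -3.571 3.371
v -0.4 -2.9 2.213
v -1.302 -3.641 3.106
v -0.488 -3.104 1.954
v -1.391 -3.845 2.847
v -0.438 -3.387 1.77
v -1.34 -4.128 2.663
v -0.262 -3.674 1.71
v -1.164 -4.415 2.603
v -0.007 -3.887 1.79
v -0.91 -4.628 2.683
v 0.258 -3.969 1.989
v -0.645 -4.71 2.882
v 0.462 -3.899 2.254
v -0.44 -4.64 3.147
v 0.551 -3.695 2.513
v -0.352 -4.436 3.406
v 0.5 -3.412 2.697
v -0.402 -4.153 3.59
v -1.937 -0.904 3.362
v -1.476 -0.898 4.116
v -1.044 -1.882 2.824
v -0.583 -1.876 3.578
v -1.4 -2.213 3.562
v -1.951 -1.609 3.894
v -0.569 -1.171 3.046
v -1.12 -0.567 3.378
v -0.631 -1.063 3.92
v -1.144 -1.707 4.239
v -1.376 -1.073 2.701
v -1.889 -1.717 3.02
v 3.652 0.512 -1.66
v 2.948 -1.156 -0.789
v 2.597 1.368 -0.875
v 1.892 -0.3 -0.003
v 5.048 0.76 -0.057
v 4.343 -0.908 0.815
v 3.992 1.616 0.729
v 3.288 -0.052 1.6
f 2 1 5
f 2 5 3
f 3 5 6
f 3 6 4
f 5 1 7
f 5 7 6
f 6 7 8
f 6 8 4
f 7 1 9
f 7 9 8
f 8 9 10
f 8 10 4
f 9 1 11
f 9 11 10
f 10 11 12
f 10 12 4
f 11 1 13
f 11 13 12
f 12 13 14
f 12 14 4
f 13 1 15
f 13 15 14
f 14 15 16
f 14 16 4
f 15 1 17
f 15 17 16
f 16 17 18
f 16 18 4
f 17 1 19
f 17 19 18
f 18 19 20
f 18 20 4
f 19 1 21
f 19 21 20
f 20 21 22
f 20 22 4
f 21 1 23
f 21 23 22
f 22 23 24
f 22 24 4
f 23 1 25
f 23 25 24
f 24 25 26
f 24 26 4
f 25 1 2
f 25 2 26
f 26 2 3
f 26 3 4
f 27 38 32
f 27 32 28
f 27 28 34
f 27 34 37
f 27 37 38
f 28 32 36
f 32 38 31
f 38 37 29
f 37 34 33
f 34 28 35
f 30 36 31
f 30 31 29
f 30 29 33
f 30 33 35
f 30 35 36
f 31 36 32
f 29 31 38
f 33 29 37
f 35 33 34
f 36 35 28
f 40 42 39
f 43 40 39
f 39 42 41
f 41 43 39
f 40 46 42
f 44 40 43
f 44 46 40
f 42 46 41
f 45 43 41
f 41 46 45
f 45 44 43
f 46 44 45

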